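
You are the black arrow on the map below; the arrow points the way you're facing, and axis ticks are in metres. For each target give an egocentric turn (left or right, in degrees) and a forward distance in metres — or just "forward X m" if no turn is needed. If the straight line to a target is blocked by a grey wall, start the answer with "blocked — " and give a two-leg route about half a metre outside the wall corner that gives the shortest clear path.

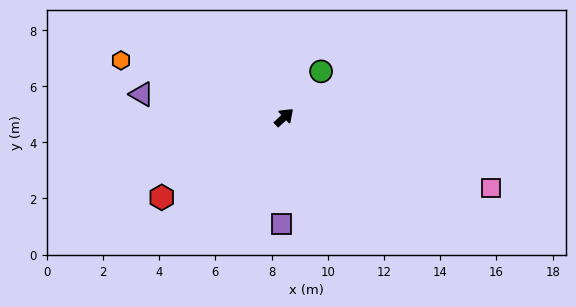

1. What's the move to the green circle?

turn left 8°, forward 2.1 m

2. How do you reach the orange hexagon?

turn left 118°, forward 6.1 m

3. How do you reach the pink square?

turn right 62°, forward 7.8 m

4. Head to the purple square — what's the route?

turn right 134°, forward 3.8 m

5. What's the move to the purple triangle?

turn left 128°, forward 5.1 m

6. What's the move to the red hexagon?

turn left 170°, forward 5.2 m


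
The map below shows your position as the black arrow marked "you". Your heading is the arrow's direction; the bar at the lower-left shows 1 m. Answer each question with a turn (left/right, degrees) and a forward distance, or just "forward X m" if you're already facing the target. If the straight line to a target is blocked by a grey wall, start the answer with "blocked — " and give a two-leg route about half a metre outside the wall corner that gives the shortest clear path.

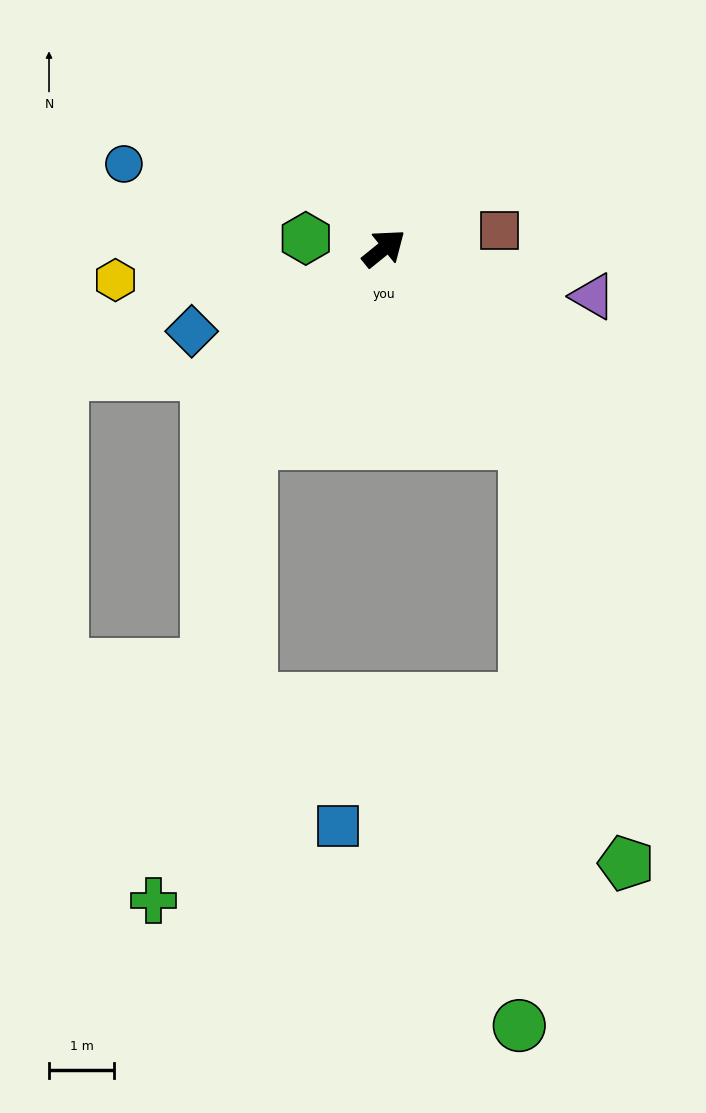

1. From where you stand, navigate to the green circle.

blocked — turn right 93°, forward 3.7 m, then turn right 37°, forward 9.0 m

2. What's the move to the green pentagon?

blocked — turn right 93°, forward 3.7 m, then turn right 23°, forward 6.6 m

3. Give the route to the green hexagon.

turn left 134°, forward 1.2 m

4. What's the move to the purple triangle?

turn right 52°, forward 3.3 m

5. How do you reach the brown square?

turn right 30°, forward 1.8 m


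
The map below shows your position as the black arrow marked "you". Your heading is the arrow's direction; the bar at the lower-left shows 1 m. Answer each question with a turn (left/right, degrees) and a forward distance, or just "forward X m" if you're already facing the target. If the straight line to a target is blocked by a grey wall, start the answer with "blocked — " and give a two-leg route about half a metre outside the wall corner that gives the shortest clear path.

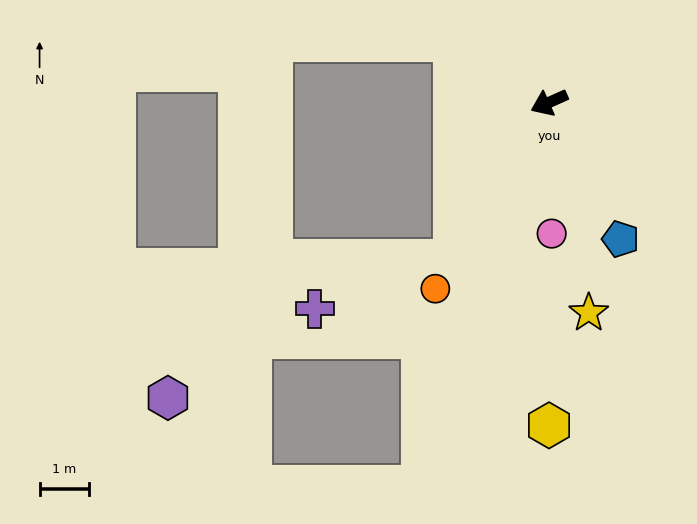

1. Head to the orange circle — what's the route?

turn left 35°, forward 4.5 m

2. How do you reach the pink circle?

turn left 67°, forward 2.7 m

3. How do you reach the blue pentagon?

turn left 94°, forward 3.1 m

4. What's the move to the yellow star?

turn left 77°, forward 4.4 m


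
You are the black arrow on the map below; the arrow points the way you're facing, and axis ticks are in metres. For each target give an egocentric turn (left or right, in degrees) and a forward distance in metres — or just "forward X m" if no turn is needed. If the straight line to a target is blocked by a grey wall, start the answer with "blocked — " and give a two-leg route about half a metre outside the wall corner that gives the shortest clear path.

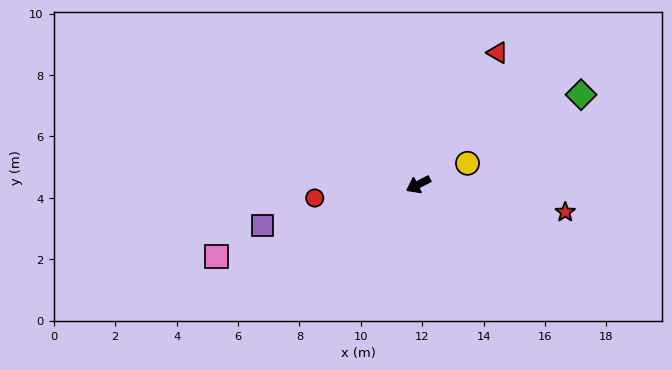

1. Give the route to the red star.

turn left 142°, forward 4.9 m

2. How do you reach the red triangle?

turn right 148°, forward 5.0 m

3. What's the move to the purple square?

turn right 12°, forward 5.2 m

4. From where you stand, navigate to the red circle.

turn right 20°, forward 3.4 m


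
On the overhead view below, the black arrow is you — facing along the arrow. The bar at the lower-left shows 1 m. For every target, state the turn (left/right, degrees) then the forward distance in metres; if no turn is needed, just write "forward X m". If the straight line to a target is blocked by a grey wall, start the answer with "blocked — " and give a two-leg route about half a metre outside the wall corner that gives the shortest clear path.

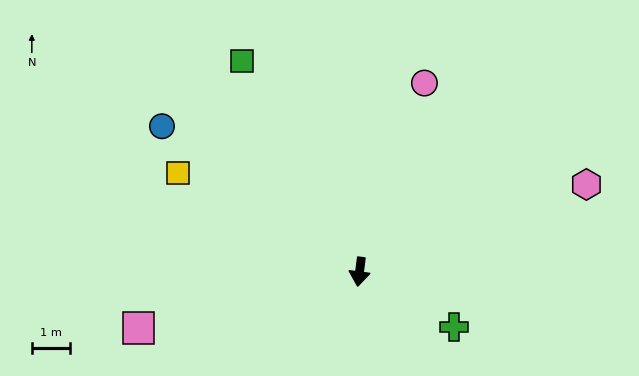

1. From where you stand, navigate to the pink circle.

turn left 168°, forward 5.3 m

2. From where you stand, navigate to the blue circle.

turn right 119°, forward 6.5 m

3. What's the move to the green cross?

turn left 67°, forward 2.9 m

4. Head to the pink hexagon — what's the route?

turn left 118°, forward 6.4 m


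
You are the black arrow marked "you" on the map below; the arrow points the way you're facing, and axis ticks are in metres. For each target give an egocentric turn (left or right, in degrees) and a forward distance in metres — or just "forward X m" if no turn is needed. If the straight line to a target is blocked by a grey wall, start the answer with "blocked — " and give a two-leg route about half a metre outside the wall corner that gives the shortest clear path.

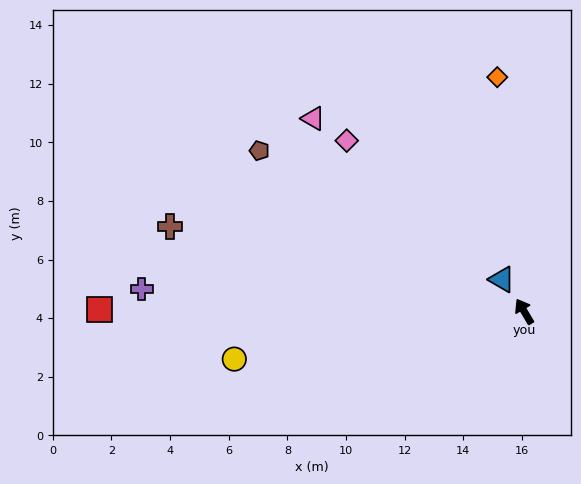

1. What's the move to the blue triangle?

turn left 4°, forward 1.3 m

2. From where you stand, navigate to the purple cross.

turn left 56°, forward 13.1 m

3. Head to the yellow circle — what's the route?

turn left 69°, forward 10.0 m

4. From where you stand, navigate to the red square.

turn left 59°, forward 14.5 m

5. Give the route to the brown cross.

turn left 46°, forward 12.4 m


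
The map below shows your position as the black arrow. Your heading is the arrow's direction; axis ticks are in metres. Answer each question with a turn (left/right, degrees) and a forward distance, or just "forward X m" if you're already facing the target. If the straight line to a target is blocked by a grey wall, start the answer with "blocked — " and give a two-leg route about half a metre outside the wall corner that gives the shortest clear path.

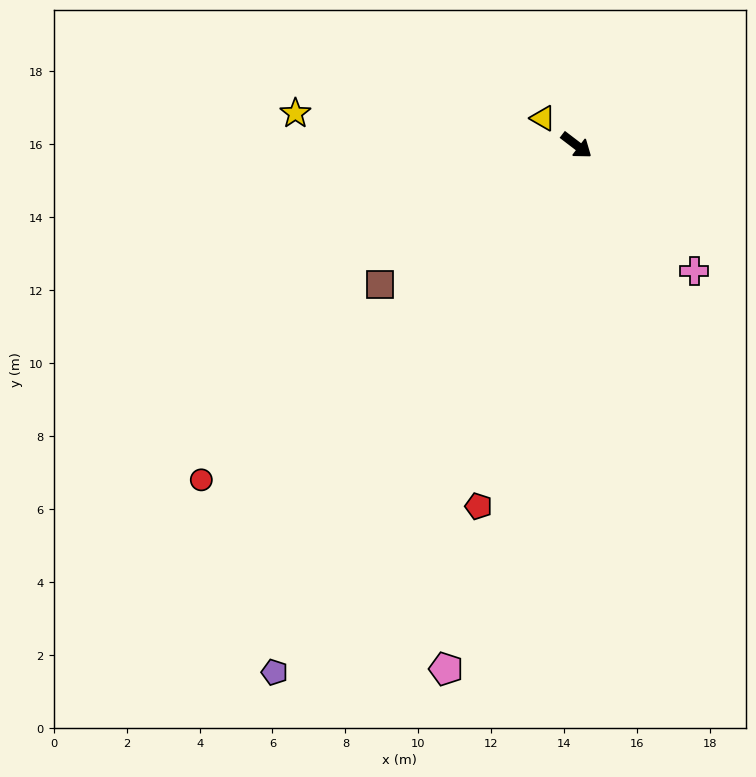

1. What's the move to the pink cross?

turn right 10°, forward 4.7 m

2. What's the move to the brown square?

turn right 107°, forward 6.6 m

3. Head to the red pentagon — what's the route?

turn right 68°, forward 10.3 m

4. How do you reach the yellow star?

turn right 149°, forward 7.8 m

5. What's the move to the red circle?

turn right 101°, forward 13.8 m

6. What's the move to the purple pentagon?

turn right 82°, forward 16.7 m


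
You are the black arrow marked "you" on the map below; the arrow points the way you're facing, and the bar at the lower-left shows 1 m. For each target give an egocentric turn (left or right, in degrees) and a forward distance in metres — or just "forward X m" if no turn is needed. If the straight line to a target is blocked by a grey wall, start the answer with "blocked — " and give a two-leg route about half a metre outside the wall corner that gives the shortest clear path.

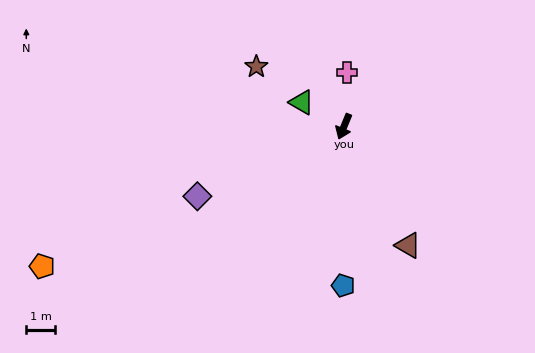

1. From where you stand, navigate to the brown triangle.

turn left 51°, forward 4.7 m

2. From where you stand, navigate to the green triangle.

turn right 97°, forward 1.7 m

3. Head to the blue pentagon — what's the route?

turn left 22°, forward 5.6 m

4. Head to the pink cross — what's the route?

turn right 161°, forward 1.9 m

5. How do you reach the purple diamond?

turn right 42°, forward 5.7 m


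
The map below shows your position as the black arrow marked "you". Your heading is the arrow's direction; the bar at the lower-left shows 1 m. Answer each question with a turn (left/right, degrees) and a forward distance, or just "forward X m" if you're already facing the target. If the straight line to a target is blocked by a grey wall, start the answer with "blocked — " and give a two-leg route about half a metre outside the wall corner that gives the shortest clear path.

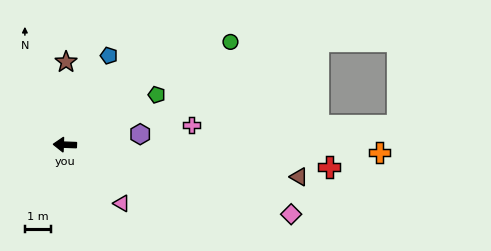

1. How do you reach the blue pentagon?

turn right 114°, forward 3.7 m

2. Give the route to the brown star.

turn right 89°, forward 3.1 m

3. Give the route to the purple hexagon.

turn right 170°, forward 2.9 m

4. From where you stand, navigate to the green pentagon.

turn right 149°, forward 3.9 m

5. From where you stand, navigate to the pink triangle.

turn left 136°, forward 3.1 m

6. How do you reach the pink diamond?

turn left 165°, forward 8.9 m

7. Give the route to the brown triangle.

turn left 174°, forward 8.9 m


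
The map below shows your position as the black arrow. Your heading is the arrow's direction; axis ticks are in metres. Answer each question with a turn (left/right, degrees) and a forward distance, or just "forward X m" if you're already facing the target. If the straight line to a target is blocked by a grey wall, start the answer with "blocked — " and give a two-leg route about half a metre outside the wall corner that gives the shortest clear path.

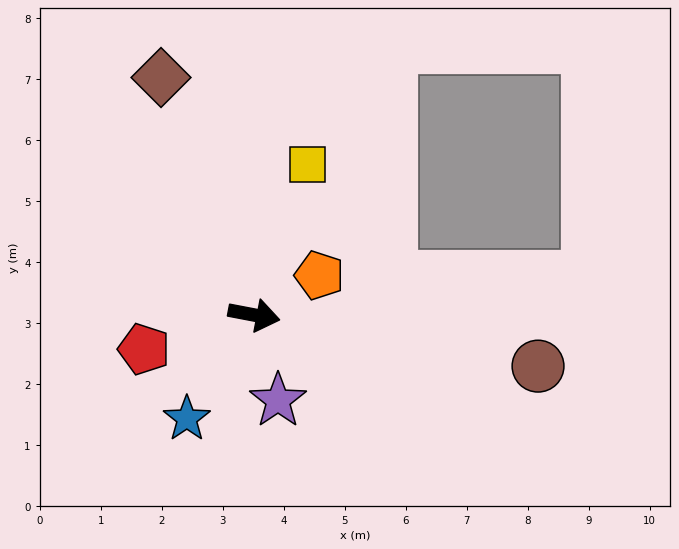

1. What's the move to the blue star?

turn right 112°, forward 2.0 m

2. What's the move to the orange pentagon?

turn left 42°, forward 1.3 m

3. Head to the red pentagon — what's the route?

turn right 152°, forward 1.9 m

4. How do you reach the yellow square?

turn left 81°, forward 2.6 m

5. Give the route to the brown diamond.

turn left 122°, forward 4.2 m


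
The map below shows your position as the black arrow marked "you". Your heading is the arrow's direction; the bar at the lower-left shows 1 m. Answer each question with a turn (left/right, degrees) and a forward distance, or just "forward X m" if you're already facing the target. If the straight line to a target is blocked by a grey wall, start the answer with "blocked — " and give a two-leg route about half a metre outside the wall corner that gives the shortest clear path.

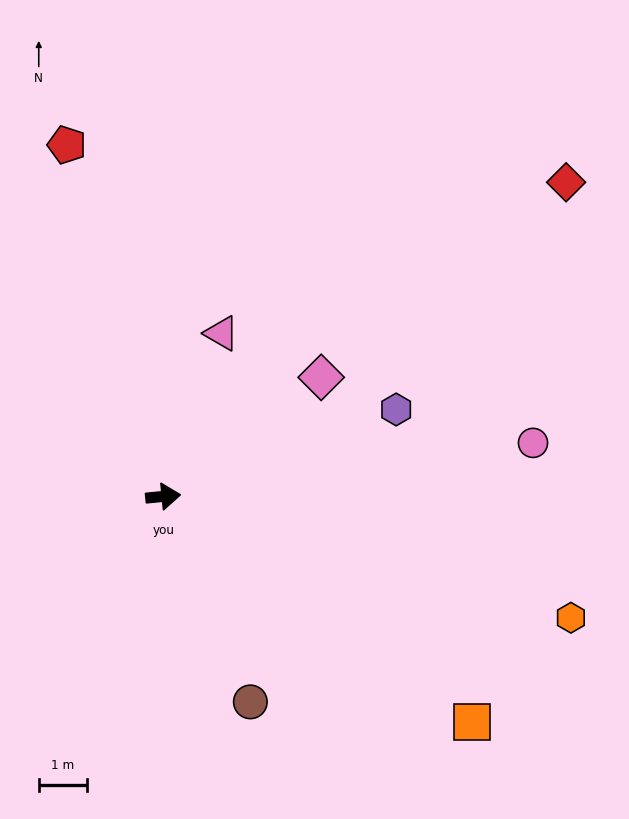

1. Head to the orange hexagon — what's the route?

turn right 22°, forward 8.8 m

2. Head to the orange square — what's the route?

turn right 42°, forward 7.9 m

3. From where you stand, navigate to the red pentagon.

turn left 100°, forward 7.5 m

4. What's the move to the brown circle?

turn right 73°, forward 4.6 m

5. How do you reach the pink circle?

turn left 3°, forward 7.7 m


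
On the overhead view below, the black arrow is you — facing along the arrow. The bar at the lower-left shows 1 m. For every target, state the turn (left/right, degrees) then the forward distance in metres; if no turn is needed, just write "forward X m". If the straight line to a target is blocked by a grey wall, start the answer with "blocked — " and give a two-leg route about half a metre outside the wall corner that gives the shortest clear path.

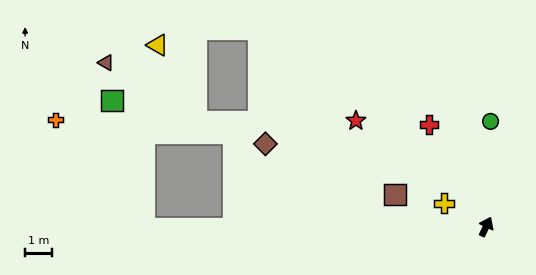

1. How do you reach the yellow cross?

turn left 87°, forward 1.8 m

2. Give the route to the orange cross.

blocked — turn left 116°, forward 12.7 m, then turn right 52°, forward 5.2 m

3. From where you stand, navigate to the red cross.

turn left 55°, forward 4.3 m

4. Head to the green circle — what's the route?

turn left 23°, forward 3.9 m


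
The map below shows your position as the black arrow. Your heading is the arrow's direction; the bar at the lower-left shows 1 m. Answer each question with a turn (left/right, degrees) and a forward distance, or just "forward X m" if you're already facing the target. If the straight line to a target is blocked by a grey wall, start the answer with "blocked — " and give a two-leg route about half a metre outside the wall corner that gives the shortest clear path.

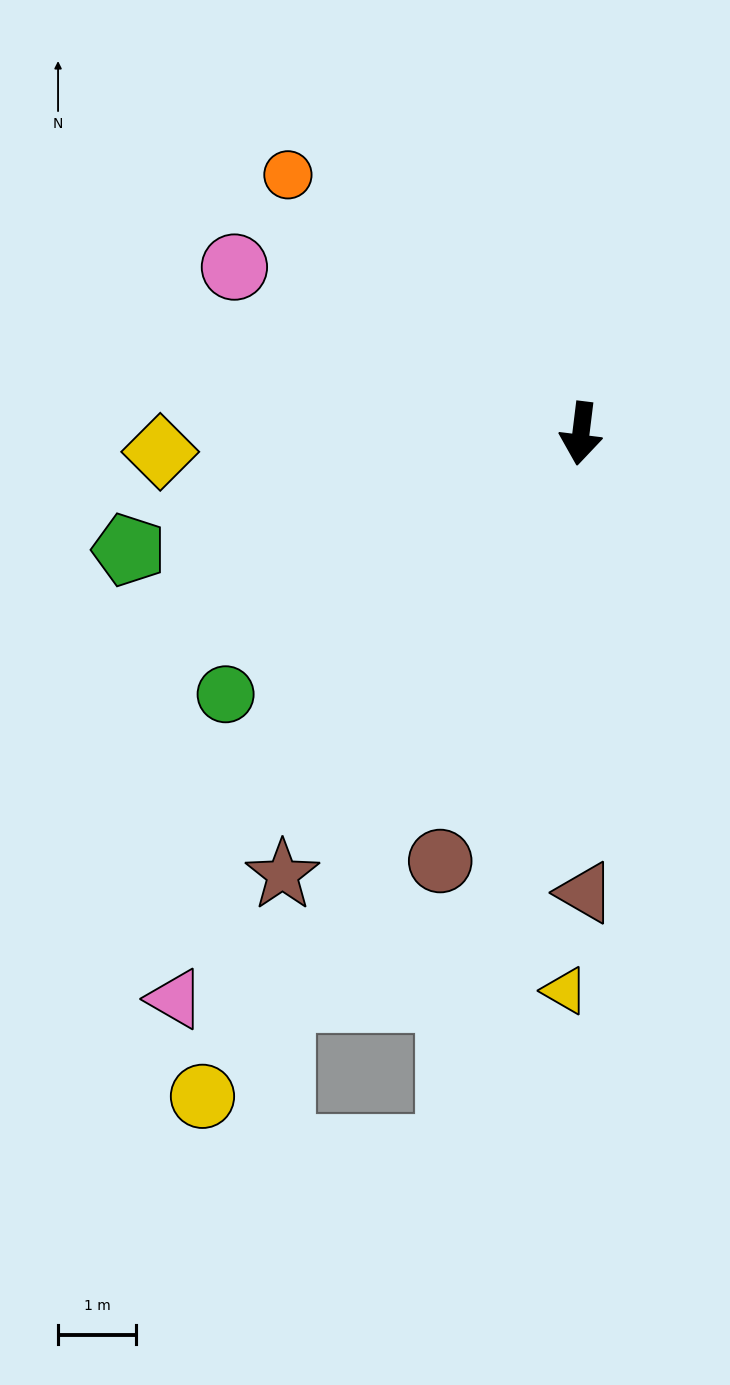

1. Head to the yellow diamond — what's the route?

turn right 80°, forward 5.4 m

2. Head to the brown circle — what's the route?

turn right 11°, forward 5.8 m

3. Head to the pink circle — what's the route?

turn right 109°, forward 4.9 m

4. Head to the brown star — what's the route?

turn right 27°, forward 6.8 m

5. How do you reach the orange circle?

turn right 124°, forward 5.0 m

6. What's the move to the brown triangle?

turn left 8°, forward 5.9 m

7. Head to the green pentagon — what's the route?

turn right 69°, forward 6.0 m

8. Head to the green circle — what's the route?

turn right 47°, forward 5.6 m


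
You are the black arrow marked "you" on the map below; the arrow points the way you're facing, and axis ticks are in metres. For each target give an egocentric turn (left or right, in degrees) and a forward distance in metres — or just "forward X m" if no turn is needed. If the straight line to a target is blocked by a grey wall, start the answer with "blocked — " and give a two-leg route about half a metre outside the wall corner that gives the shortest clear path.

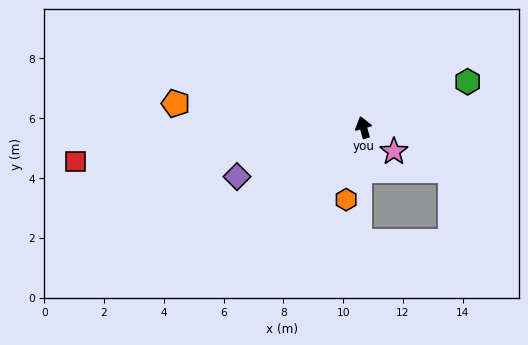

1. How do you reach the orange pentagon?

turn left 67°, forward 6.3 m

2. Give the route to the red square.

turn left 81°, forward 9.7 m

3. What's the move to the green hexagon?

turn right 82°, forward 3.8 m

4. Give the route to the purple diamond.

turn left 96°, forward 4.5 m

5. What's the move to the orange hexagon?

turn left 151°, forward 2.5 m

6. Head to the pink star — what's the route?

turn right 144°, forward 1.3 m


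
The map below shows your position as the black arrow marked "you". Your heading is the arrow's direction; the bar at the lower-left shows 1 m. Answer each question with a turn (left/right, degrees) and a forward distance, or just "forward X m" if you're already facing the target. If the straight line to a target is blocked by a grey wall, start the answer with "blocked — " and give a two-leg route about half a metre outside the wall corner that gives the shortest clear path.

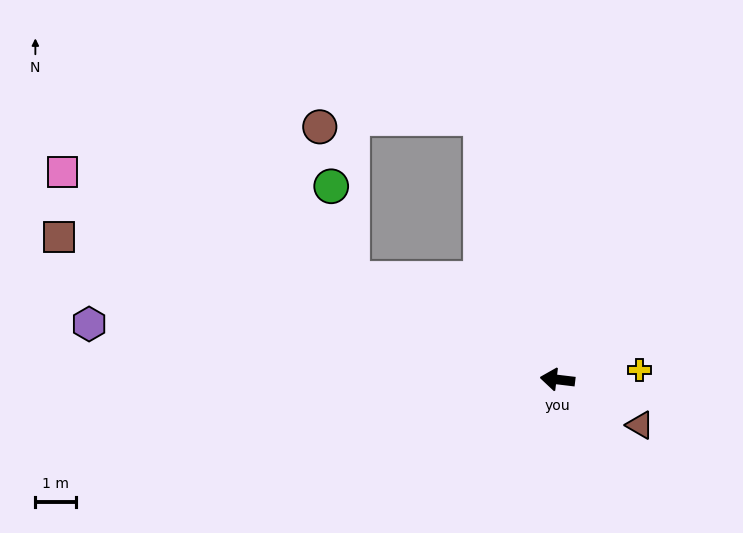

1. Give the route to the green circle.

blocked — turn right 20°, forward 5.7 m, then turn right 50°, forward 2.3 m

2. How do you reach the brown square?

turn right 9°, forward 12.9 m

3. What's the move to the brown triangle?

turn left 158°, forward 2.3 m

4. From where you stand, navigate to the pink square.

turn right 16°, forward 13.3 m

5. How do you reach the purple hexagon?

forward 11.7 m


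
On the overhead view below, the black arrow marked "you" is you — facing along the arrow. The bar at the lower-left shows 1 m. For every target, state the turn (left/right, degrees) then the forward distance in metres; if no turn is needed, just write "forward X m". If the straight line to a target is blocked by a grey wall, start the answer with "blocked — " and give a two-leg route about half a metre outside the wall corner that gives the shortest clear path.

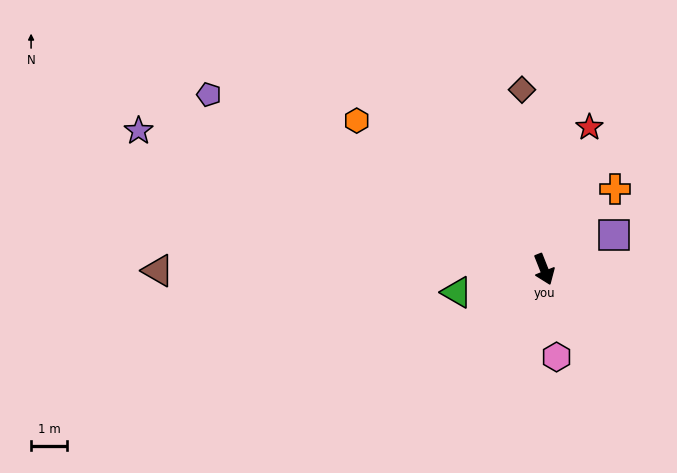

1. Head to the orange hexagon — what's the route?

turn right 150°, forward 6.6 m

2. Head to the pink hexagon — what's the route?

turn right 14°, forward 2.5 m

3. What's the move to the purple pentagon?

turn right 139°, forward 10.5 m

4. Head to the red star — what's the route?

turn left 141°, forward 4.1 m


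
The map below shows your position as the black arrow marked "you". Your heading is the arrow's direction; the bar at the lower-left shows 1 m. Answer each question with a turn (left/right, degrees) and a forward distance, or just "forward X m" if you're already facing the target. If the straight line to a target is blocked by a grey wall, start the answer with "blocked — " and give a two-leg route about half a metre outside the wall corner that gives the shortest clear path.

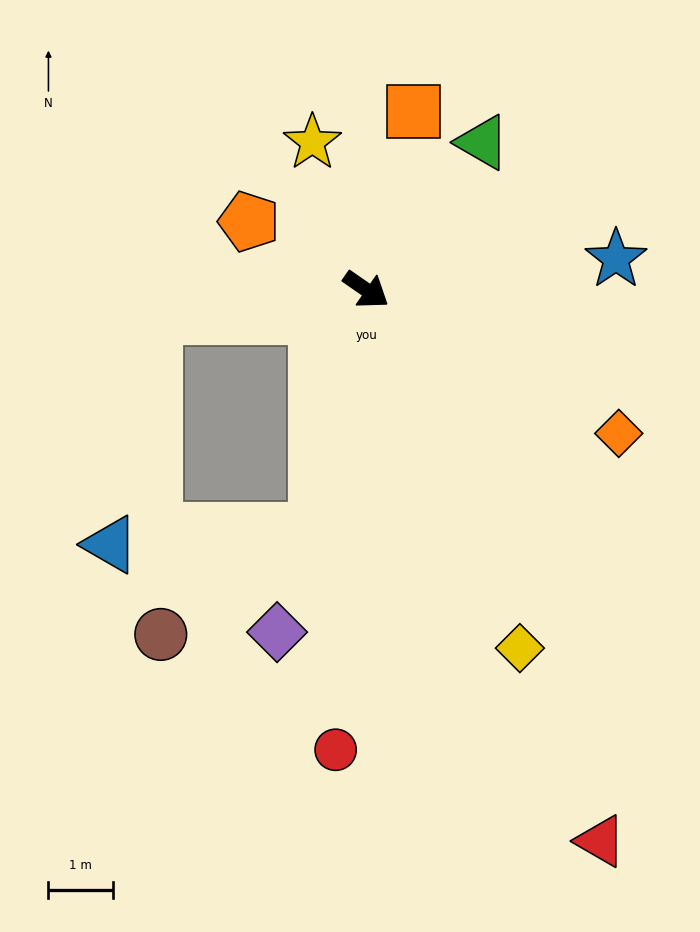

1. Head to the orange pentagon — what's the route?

turn right 175°, forward 2.1 m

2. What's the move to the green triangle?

turn left 86°, forward 2.9 m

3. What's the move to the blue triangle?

blocked — turn right 138°, forward 3.3 m, then turn left 72°, forward 3.6 m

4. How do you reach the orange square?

turn left 110°, forward 2.8 m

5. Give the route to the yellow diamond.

turn right 32°, forward 6.0 m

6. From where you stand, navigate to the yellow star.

turn left 145°, forward 2.4 m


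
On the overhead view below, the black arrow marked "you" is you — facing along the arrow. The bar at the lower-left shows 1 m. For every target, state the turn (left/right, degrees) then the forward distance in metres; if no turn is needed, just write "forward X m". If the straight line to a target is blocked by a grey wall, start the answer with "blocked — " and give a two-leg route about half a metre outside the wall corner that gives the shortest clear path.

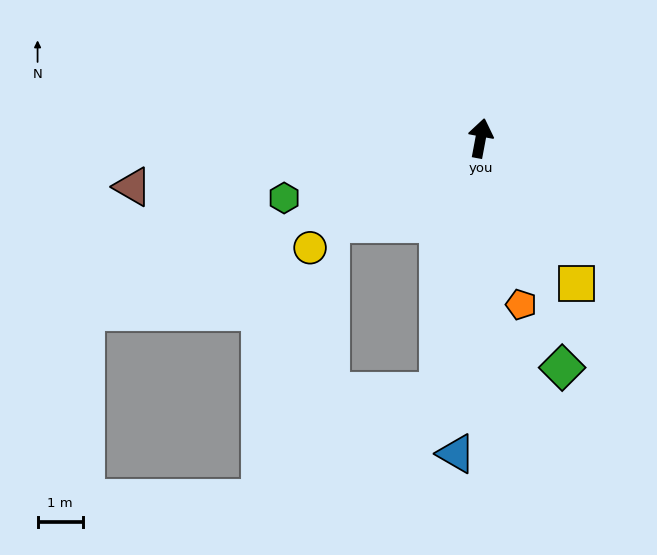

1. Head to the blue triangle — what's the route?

turn right 174°, forward 7.0 m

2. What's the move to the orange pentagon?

turn right 156°, forward 3.8 m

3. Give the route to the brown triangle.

turn left 109°, forward 7.8 m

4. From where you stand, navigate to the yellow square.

turn right 136°, forward 3.9 m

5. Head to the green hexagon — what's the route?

turn left 118°, forward 4.6 m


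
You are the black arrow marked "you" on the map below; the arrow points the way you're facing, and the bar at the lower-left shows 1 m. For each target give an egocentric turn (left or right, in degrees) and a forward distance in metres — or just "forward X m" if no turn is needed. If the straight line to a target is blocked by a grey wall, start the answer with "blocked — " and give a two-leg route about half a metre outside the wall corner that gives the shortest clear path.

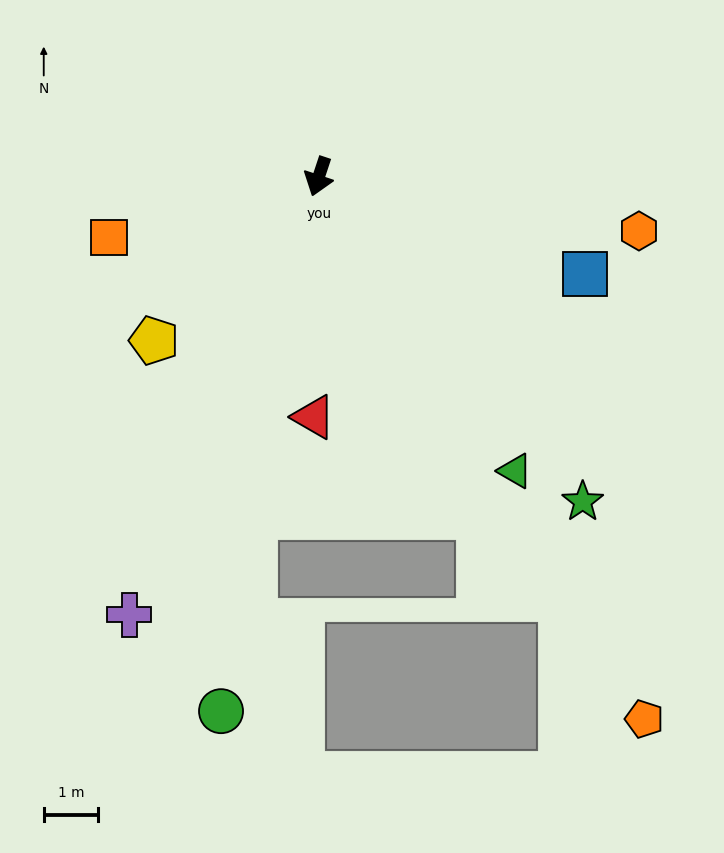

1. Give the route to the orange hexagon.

turn left 99°, forward 5.9 m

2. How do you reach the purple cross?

turn right 5°, forward 8.7 m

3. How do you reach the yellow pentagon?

turn right 27°, forward 4.3 m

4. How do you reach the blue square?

turn left 88°, forward 5.2 m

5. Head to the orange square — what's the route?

turn right 55°, forward 4.0 m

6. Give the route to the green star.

turn left 57°, forward 7.7 m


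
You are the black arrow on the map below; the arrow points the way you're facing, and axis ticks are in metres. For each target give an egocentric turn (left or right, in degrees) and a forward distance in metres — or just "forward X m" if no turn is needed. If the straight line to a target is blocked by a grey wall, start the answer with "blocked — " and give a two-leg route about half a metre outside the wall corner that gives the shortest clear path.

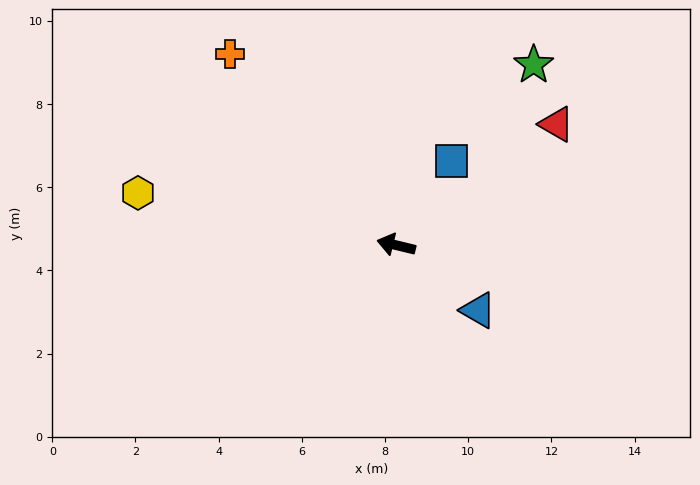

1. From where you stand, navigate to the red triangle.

turn right 129°, forward 4.8 m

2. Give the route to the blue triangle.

turn left 155°, forward 2.5 m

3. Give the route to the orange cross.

turn right 35°, forward 6.1 m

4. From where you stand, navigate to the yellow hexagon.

turn left 2°, forward 6.3 m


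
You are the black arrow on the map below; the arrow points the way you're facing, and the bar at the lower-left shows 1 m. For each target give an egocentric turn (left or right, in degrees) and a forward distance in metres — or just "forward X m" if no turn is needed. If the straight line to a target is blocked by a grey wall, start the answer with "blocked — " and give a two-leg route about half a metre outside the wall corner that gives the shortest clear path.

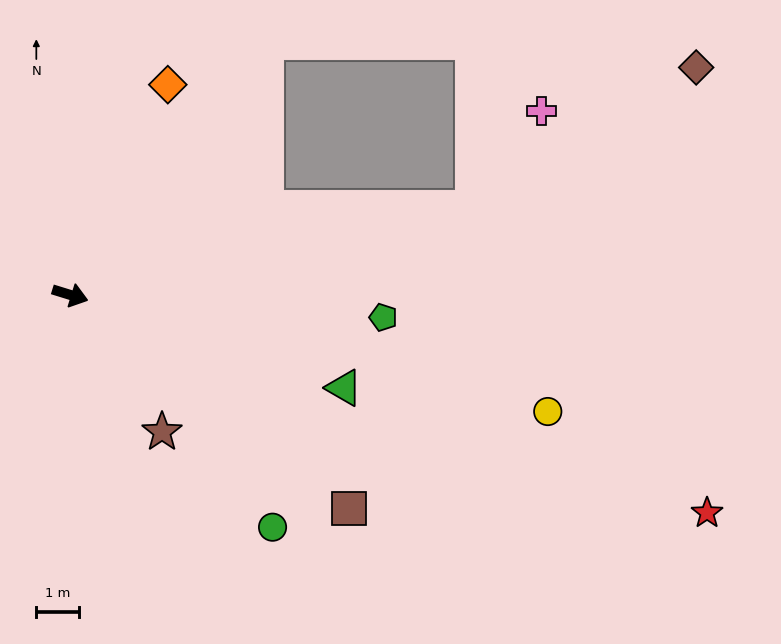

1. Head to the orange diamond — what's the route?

turn left 82°, forward 5.4 m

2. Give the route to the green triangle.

forward 6.7 m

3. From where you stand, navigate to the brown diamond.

blocked — turn left 29°, forward 9.6 m, then turn left 20°, forward 6.1 m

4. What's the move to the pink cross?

blocked — turn left 29°, forward 9.6 m, then turn left 43°, forward 2.8 m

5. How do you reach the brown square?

turn right 20°, forward 8.2 m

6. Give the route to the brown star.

turn right 39°, forward 3.8 m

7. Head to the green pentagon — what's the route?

turn left 13°, forward 7.3 m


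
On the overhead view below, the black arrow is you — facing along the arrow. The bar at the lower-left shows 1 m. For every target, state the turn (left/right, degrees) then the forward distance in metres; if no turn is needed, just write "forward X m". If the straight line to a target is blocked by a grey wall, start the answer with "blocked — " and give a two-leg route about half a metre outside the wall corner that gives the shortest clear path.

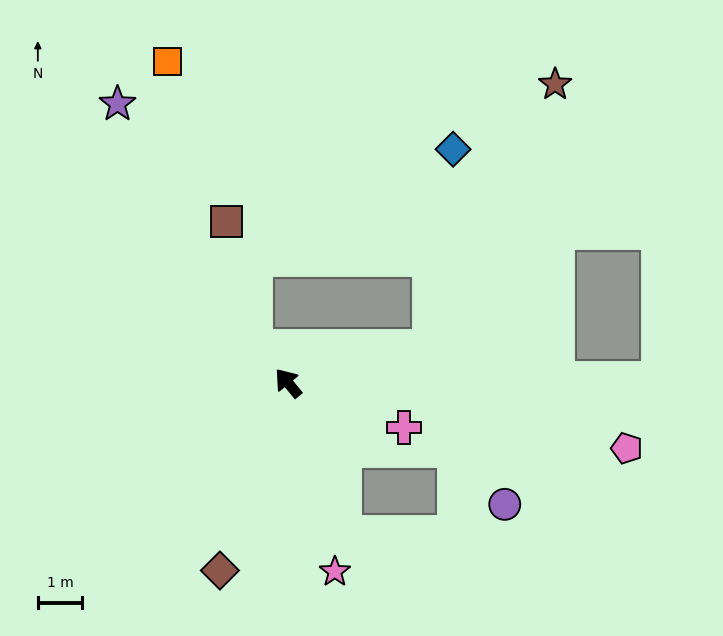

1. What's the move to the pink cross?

turn right 150°, forward 2.8 m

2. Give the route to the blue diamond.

blocked — turn right 116°, forward 3.3 m, then turn left 70°, forward 4.5 m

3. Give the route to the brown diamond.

turn left 121°, forward 4.5 m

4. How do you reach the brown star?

blocked — turn right 116°, forward 3.3 m, then turn left 51°, forward 6.5 m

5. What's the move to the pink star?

turn left 154°, forward 4.4 m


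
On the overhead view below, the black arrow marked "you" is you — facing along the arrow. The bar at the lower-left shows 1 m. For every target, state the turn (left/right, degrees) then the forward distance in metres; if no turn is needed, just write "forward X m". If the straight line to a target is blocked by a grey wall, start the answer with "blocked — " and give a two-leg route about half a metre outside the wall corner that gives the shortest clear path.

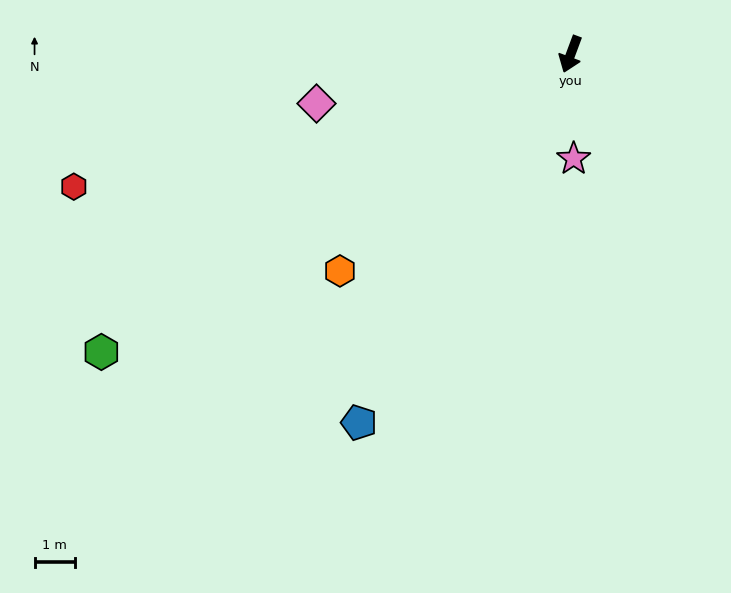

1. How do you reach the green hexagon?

turn right 37°, forward 13.8 m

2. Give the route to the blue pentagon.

turn right 9°, forward 10.5 m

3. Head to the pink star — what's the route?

turn left 22°, forward 2.6 m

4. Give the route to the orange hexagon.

turn right 26°, forward 7.8 m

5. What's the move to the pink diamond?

turn right 59°, forward 6.4 m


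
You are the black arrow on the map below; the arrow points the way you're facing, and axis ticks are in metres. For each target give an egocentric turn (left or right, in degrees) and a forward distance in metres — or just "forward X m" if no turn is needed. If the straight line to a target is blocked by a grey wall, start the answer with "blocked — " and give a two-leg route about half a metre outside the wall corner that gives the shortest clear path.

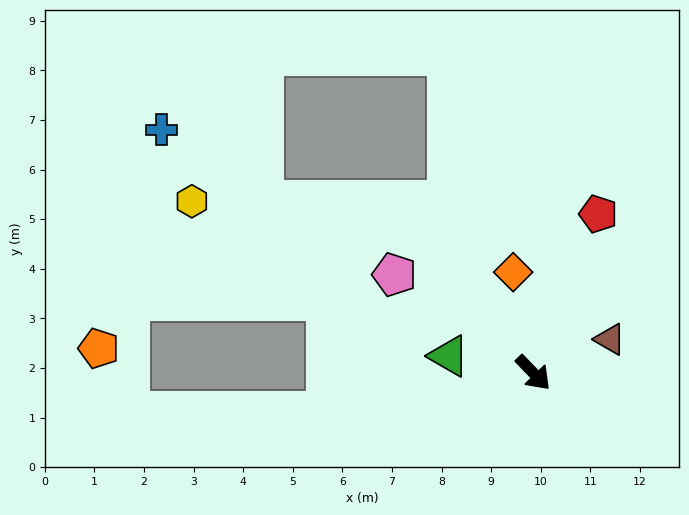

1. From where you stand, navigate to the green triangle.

turn right 145°, forward 1.7 m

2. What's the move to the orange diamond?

turn left 147°, forward 2.1 m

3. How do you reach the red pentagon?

turn left 114°, forward 3.5 m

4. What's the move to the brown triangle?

turn left 70°, forward 1.7 m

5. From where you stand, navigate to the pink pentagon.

turn right 169°, forward 3.4 m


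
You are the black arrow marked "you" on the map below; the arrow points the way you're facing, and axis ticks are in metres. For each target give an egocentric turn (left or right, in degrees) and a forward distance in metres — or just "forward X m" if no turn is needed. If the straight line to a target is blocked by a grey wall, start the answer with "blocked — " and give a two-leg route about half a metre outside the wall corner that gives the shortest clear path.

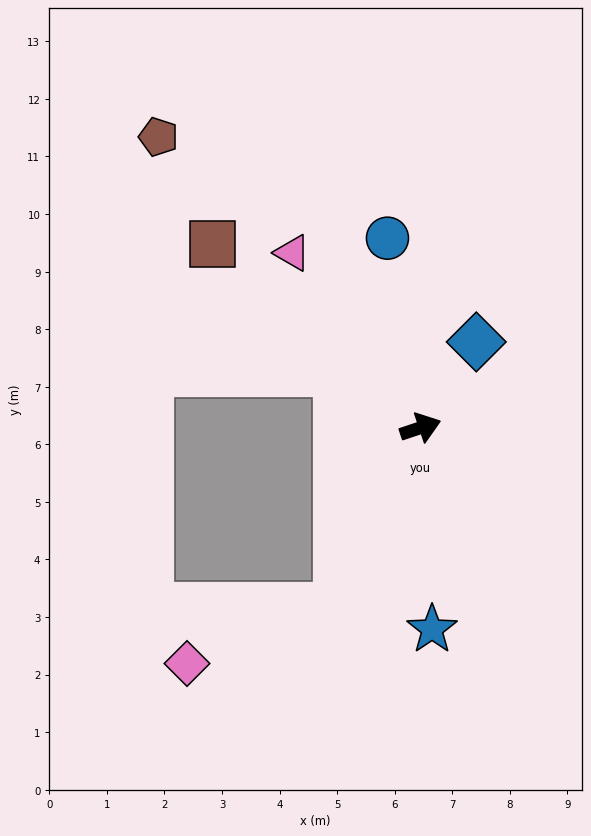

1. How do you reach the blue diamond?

turn left 38°, forward 1.8 m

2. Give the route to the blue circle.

turn left 81°, forward 3.3 m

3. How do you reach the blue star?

turn right 105°, forward 3.5 m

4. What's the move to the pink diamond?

blocked — turn right 133°, forward 3.4 m, then turn right 45°, forward 2.8 m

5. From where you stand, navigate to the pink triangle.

turn left 108°, forward 3.8 m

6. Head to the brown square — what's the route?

turn left 120°, forward 4.8 m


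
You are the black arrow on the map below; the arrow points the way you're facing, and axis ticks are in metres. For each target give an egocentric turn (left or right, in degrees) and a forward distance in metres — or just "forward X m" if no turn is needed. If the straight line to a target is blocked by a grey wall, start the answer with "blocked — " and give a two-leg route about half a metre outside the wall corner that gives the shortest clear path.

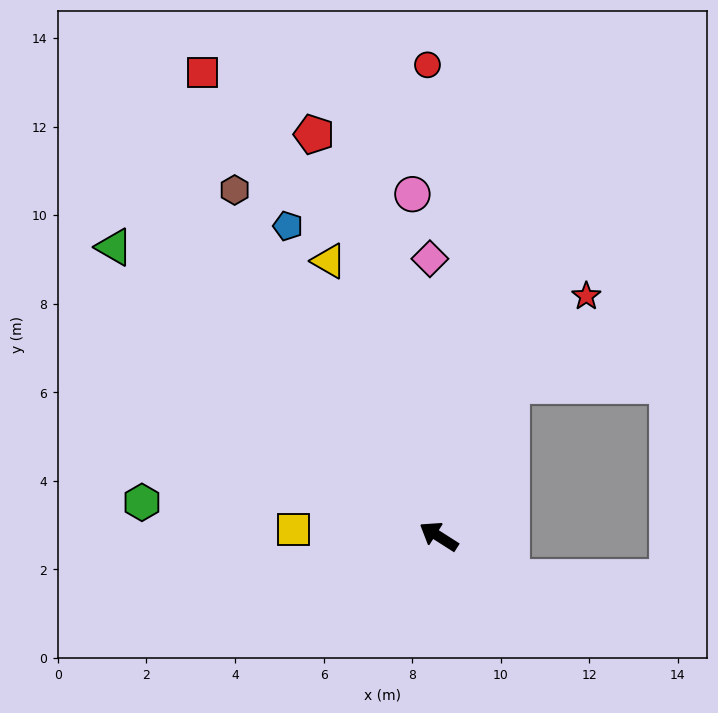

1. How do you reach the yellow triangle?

turn right 36°, forward 6.7 m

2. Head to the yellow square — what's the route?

turn left 30°, forward 3.3 m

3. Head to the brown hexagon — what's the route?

turn right 27°, forward 9.1 m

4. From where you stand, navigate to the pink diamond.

turn right 56°, forward 6.3 m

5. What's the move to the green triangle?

turn right 9°, forward 9.8 m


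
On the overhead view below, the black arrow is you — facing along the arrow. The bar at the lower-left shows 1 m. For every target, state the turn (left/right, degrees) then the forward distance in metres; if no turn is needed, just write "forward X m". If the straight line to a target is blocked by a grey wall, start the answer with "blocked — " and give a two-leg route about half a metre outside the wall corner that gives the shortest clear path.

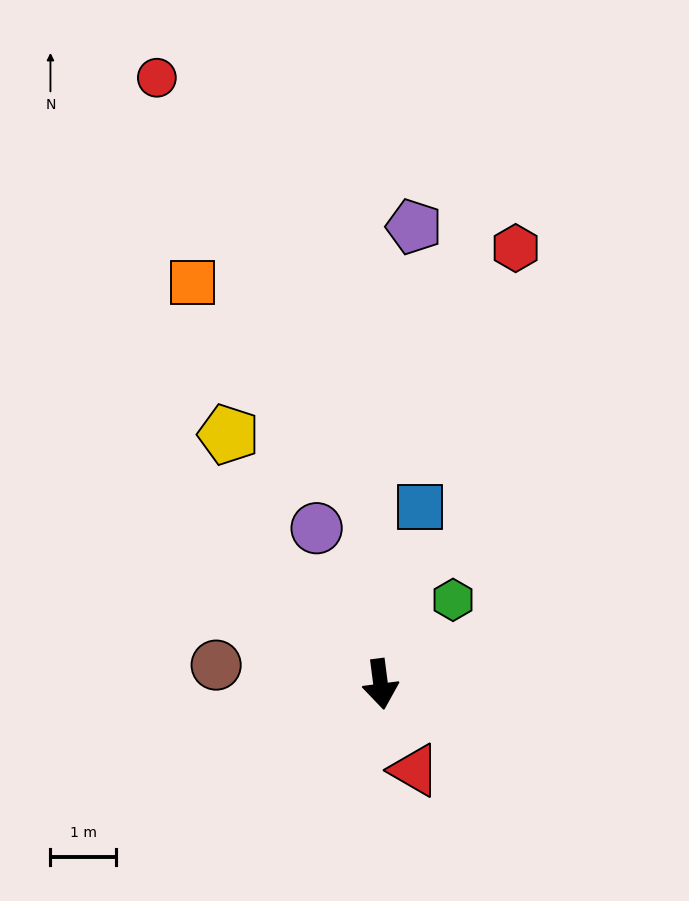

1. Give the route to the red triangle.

turn left 14°, forward 1.4 m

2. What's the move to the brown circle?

turn right 104°, forward 2.5 m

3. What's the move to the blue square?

turn left 160°, forward 2.8 m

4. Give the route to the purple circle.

turn right 165°, forward 2.6 m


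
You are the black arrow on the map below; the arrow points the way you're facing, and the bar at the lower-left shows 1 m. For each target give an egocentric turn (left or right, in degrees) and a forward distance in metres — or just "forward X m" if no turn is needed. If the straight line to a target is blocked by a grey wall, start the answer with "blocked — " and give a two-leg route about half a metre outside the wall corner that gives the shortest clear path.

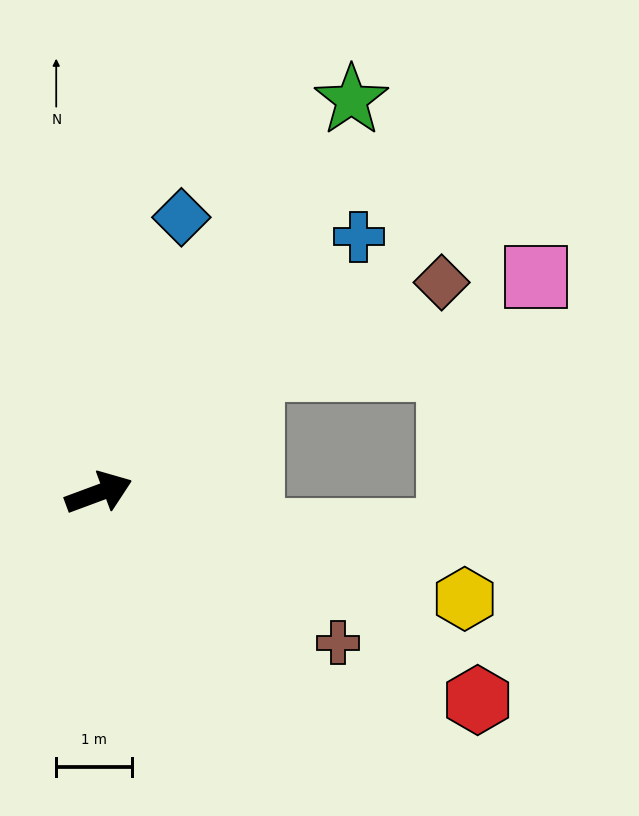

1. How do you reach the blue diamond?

turn left 53°, forward 3.8 m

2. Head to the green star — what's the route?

turn left 37°, forward 6.2 m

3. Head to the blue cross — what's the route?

turn left 24°, forward 4.8 m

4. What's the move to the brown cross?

turn right 52°, forward 3.7 m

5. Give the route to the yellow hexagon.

turn right 37°, forward 5.0 m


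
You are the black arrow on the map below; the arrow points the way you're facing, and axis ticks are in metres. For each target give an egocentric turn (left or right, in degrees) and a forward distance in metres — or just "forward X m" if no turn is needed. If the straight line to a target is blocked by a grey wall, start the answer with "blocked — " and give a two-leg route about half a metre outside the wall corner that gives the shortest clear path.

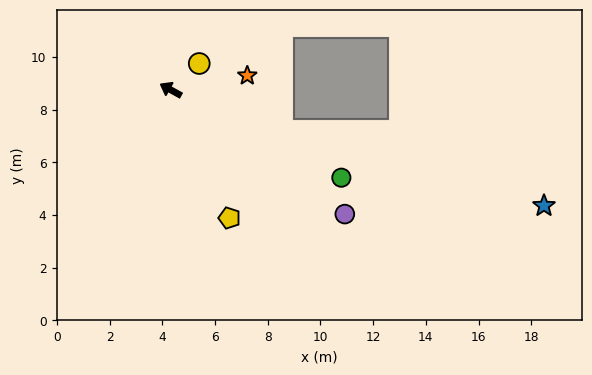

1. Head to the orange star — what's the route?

turn right 141°, forward 3.0 m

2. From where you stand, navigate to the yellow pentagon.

turn left 144°, forward 5.3 m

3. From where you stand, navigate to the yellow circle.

turn right 108°, forward 1.5 m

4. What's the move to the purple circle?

turn left 173°, forward 8.1 m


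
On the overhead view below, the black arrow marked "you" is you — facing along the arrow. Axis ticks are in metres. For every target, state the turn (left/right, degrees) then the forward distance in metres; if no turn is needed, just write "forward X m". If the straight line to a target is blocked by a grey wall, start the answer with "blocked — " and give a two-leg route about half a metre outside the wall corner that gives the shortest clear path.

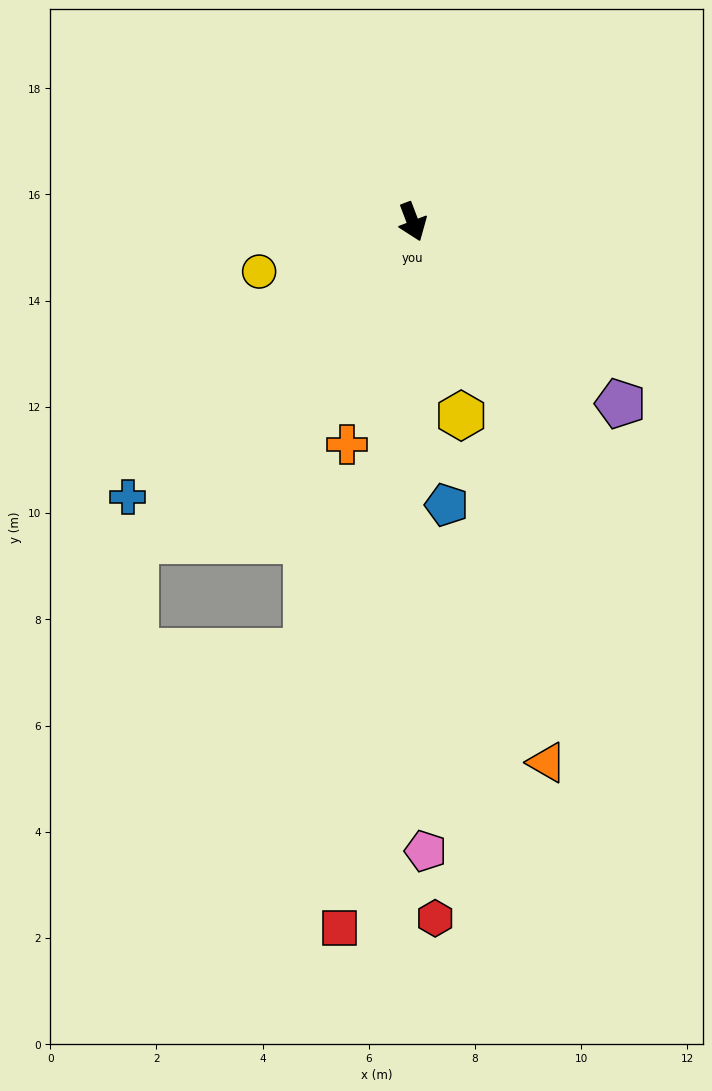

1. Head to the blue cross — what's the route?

turn right 67°, forward 7.5 m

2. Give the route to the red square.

turn right 27°, forward 13.4 m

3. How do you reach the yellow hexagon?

turn right 7°, forward 3.8 m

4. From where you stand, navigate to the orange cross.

turn right 37°, forward 4.4 m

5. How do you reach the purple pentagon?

turn left 28°, forward 5.2 m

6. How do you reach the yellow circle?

turn right 93°, forward 3.0 m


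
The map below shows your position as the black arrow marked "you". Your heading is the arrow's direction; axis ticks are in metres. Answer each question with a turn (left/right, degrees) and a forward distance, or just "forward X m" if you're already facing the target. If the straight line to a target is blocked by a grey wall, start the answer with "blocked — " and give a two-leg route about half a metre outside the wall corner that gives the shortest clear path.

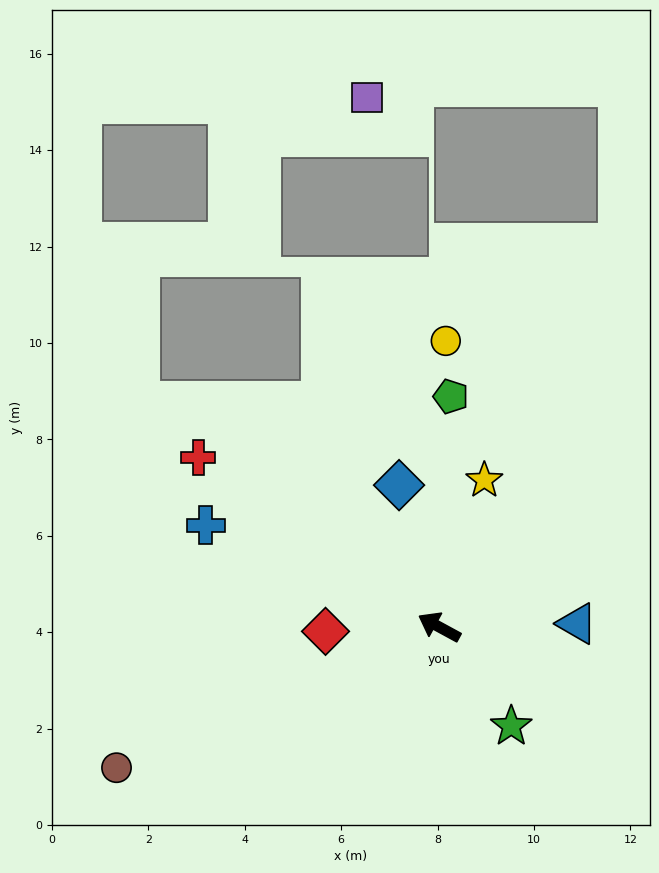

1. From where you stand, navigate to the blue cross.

turn left 5°, forward 5.3 m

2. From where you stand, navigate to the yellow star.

turn right 79°, forward 3.2 m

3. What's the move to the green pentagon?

turn right 64°, forward 4.8 m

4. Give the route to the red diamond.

turn left 31°, forward 2.4 m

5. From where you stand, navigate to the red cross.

turn right 7°, forward 6.1 m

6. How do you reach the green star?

turn left 155°, forward 2.5 m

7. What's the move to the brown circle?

turn left 52°, forward 7.3 m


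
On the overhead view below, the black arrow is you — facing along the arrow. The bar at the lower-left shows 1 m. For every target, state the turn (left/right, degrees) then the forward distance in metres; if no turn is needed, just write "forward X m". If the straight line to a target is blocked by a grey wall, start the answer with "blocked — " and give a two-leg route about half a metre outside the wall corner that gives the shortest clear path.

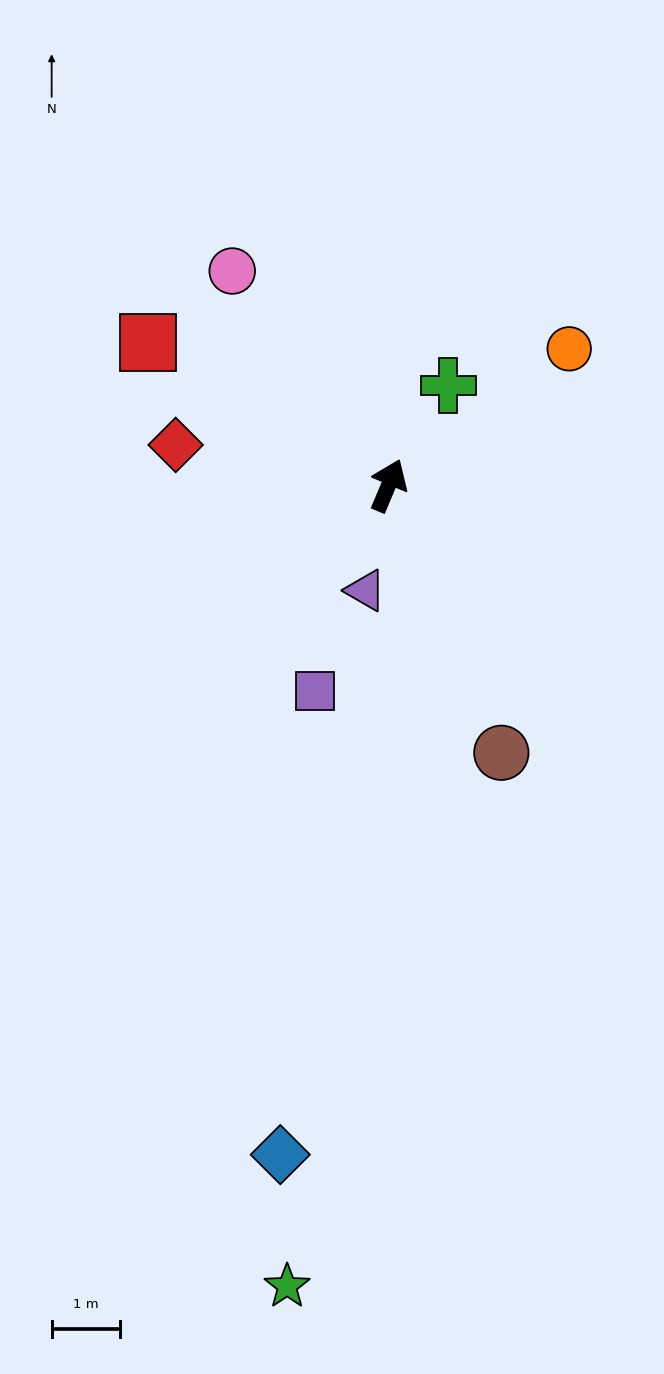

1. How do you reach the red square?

turn left 82°, forward 4.1 m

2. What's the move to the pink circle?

turn left 59°, forward 3.9 m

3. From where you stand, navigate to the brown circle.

turn right 134°, forward 4.2 m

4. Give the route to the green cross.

turn right 8°, forward 1.7 m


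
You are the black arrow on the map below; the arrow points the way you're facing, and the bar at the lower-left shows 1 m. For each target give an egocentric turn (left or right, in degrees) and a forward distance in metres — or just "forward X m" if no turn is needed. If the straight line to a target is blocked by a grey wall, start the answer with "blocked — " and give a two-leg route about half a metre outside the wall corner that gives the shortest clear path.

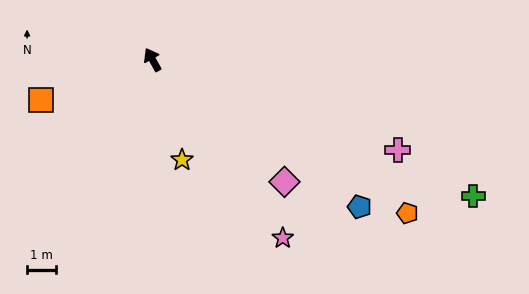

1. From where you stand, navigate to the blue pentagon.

turn right 155°, forward 8.6 m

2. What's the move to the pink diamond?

turn right 162°, forward 6.1 m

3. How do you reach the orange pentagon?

turn right 150°, forward 10.1 m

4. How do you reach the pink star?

turn right 173°, forward 7.5 m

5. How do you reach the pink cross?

turn right 139°, forward 8.9 m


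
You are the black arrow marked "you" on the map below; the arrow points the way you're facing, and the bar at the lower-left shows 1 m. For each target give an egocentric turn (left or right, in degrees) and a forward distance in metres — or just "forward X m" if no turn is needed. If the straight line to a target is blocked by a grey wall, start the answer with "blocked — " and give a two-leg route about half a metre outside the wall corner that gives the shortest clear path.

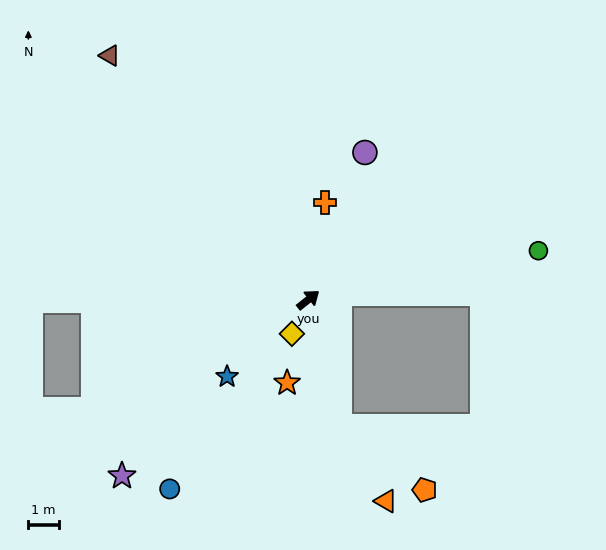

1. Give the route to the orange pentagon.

blocked — turn right 115°, forward 4.3 m, then turn left 40°, forward 3.5 m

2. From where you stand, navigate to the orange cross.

turn left 42°, forward 3.3 m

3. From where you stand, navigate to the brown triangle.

turn left 91°, forward 10.4 m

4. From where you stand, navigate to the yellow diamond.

turn right 154°, forward 1.3 m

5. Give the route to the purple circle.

turn left 30°, forward 5.2 m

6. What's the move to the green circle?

turn right 26°, forward 7.8 m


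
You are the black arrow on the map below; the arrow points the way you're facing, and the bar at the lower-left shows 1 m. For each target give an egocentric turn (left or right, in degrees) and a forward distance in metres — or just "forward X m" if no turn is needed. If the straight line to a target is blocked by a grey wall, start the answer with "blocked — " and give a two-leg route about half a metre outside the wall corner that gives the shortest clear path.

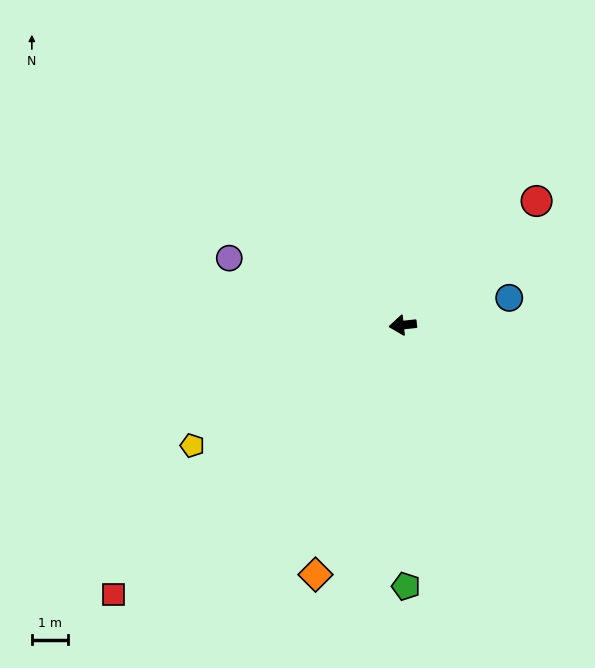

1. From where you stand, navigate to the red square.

turn left 37°, forward 10.8 m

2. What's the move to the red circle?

turn right 143°, forward 5.0 m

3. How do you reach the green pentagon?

turn left 84°, forward 7.2 m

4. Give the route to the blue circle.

turn right 172°, forward 3.0 m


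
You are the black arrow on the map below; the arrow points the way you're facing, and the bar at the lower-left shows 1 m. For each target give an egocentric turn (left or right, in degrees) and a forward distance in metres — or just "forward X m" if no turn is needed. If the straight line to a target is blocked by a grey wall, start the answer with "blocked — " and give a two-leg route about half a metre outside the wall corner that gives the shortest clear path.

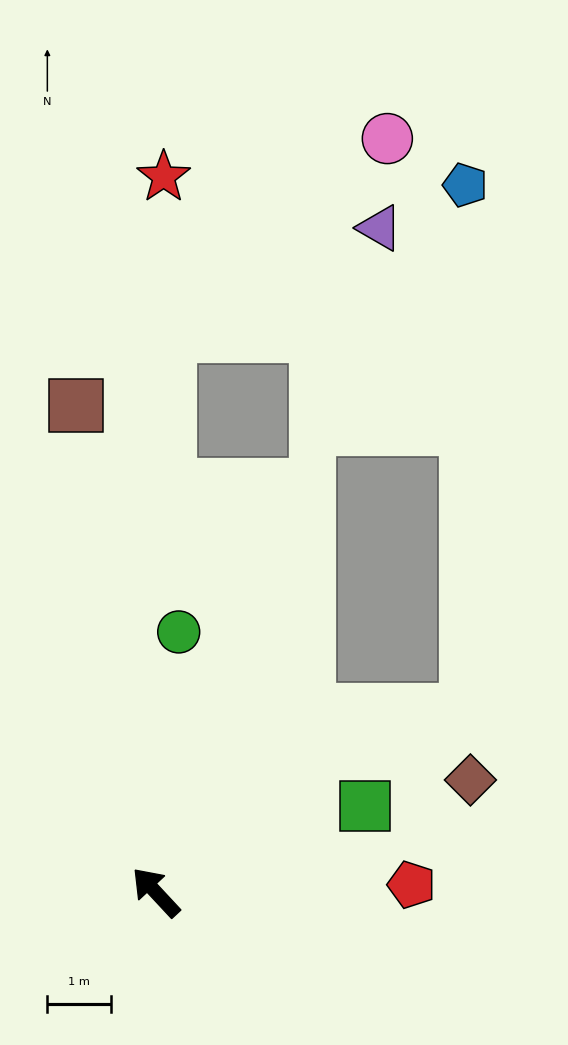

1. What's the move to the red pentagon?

turn right 131°, forward 4.0 m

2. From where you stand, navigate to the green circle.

turn right 48°, forward 4.1 m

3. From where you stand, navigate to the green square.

turn right 111°, forward 3.6 m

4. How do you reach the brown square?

turn right 34°, forward 7.7 m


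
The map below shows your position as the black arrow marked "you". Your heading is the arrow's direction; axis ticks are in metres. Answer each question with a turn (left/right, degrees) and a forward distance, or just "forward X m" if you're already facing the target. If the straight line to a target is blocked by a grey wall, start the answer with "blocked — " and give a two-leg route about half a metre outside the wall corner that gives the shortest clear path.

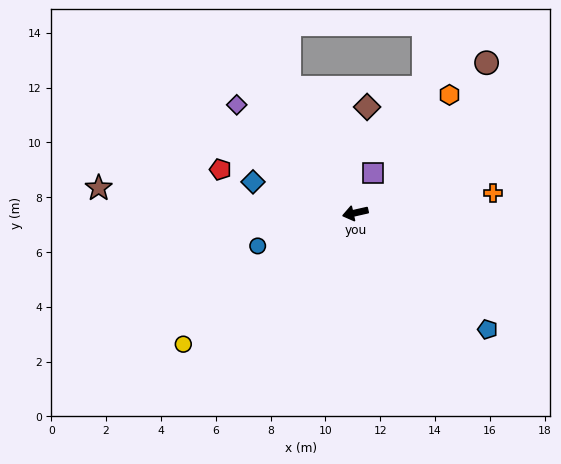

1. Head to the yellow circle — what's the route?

turn left 25°, forward 7.9 m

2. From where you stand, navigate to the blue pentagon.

turn left 126°, forward 6.4 m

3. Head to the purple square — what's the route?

turn right 126°, forward 1.6 m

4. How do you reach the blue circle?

turn left 6°, forward 3.8 m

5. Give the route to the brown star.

turn right 18°, forward 9.4 m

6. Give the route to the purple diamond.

turn right 55°, forward 5.9 m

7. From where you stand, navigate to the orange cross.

turn left 175°, forward 5.1 m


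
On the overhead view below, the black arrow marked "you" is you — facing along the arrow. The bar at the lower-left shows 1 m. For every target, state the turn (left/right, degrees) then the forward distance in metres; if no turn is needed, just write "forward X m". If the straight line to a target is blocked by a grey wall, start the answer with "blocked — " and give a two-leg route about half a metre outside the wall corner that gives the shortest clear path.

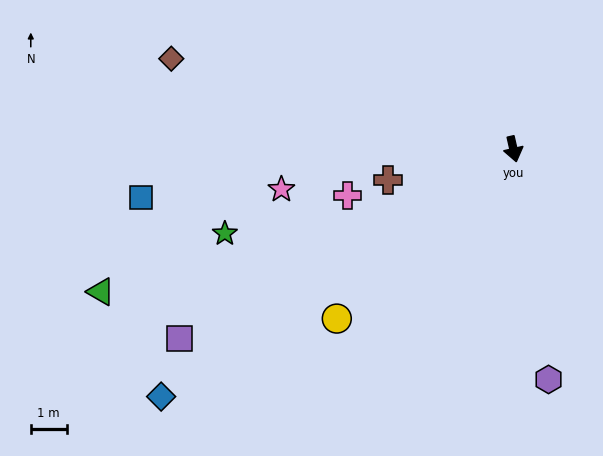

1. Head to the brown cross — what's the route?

turn right 89°, forward 3.6 m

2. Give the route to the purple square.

turn right 73°, forward 10.7 m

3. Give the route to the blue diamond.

turn right 68°, forward 12.1 m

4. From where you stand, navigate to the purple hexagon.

turn right 4°, forward 6.5 m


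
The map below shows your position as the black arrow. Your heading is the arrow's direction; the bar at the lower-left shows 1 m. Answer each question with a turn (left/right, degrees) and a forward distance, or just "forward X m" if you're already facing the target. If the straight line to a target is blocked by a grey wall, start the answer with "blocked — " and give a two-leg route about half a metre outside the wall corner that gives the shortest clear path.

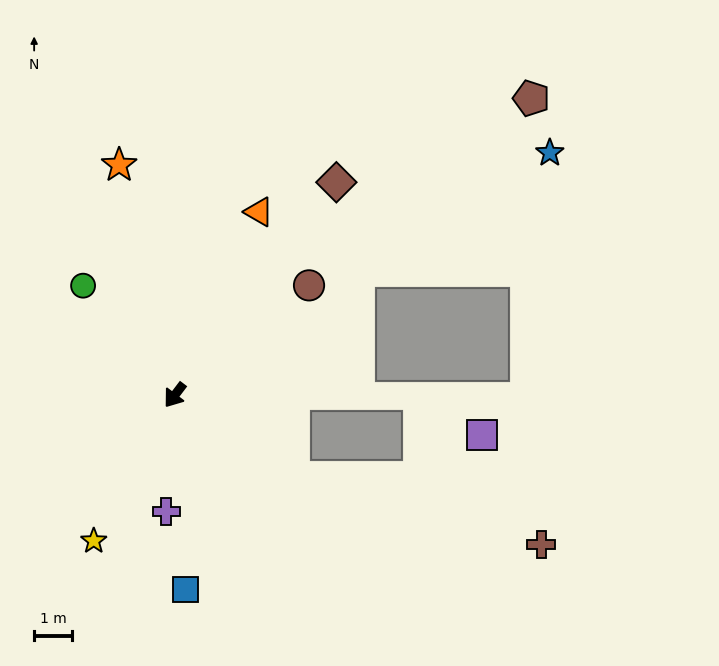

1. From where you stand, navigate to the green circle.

turn right 103°, forward 3.7 m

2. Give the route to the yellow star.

turn left 8°, forward 4.4 m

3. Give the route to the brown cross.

blocked — turn left 92°, forward 3.8 m, then turn left 20°, forward 6.7 m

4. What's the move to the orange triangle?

turn right 168°, forward 5.3 m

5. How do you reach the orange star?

turn right 129°, forward 6.2 m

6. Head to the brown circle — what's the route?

turn left 166°, forward 4.5 m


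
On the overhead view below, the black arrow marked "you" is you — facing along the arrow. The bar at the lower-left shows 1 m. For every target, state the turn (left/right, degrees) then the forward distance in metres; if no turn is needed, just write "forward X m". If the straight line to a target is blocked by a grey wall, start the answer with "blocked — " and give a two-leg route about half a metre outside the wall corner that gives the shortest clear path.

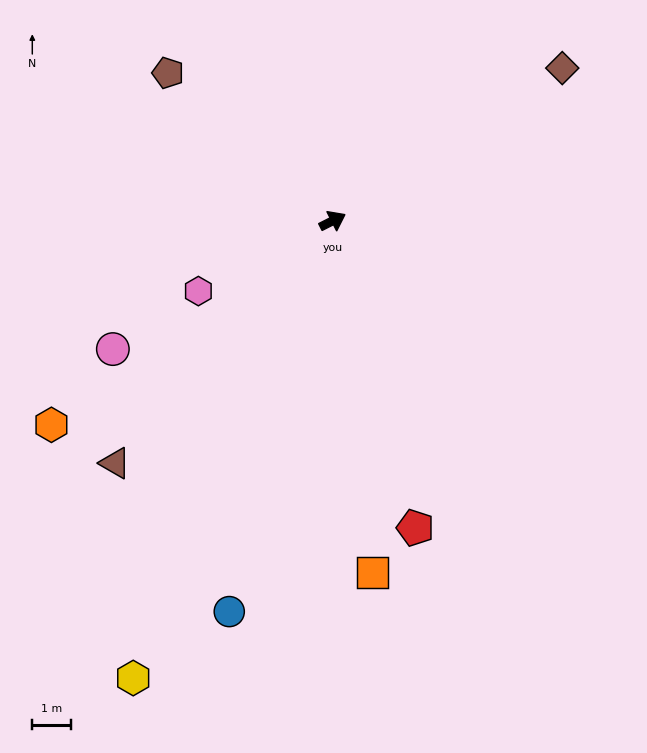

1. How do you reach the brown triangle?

turn right 159°, forward 8.3 m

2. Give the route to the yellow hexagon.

turn right 140°, forward 12.8 m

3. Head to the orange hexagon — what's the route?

turn right 171°, forward 8.9 m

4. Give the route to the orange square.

turn right 110°, forward 9.1 m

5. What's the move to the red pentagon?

turn right 102°, forward 8.1 m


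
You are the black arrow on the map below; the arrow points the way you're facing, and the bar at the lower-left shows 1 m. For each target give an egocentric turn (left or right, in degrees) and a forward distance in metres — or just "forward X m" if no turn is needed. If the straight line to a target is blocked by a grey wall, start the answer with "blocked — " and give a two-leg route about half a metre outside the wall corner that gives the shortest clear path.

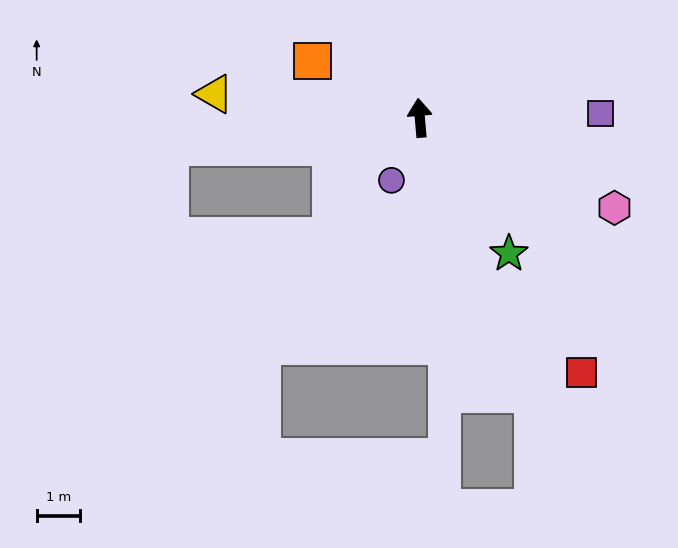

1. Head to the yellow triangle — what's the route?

turn left 78°, forward 4.7 m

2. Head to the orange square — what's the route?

turn left 57°, forward 2.8 m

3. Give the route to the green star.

turn right 152°, forward 3.7 m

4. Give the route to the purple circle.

turn left 151°, forward 1.6 m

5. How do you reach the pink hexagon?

turn right 120°, forward 4.9 m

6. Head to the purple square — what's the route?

turn right 94°, forward 4.1 m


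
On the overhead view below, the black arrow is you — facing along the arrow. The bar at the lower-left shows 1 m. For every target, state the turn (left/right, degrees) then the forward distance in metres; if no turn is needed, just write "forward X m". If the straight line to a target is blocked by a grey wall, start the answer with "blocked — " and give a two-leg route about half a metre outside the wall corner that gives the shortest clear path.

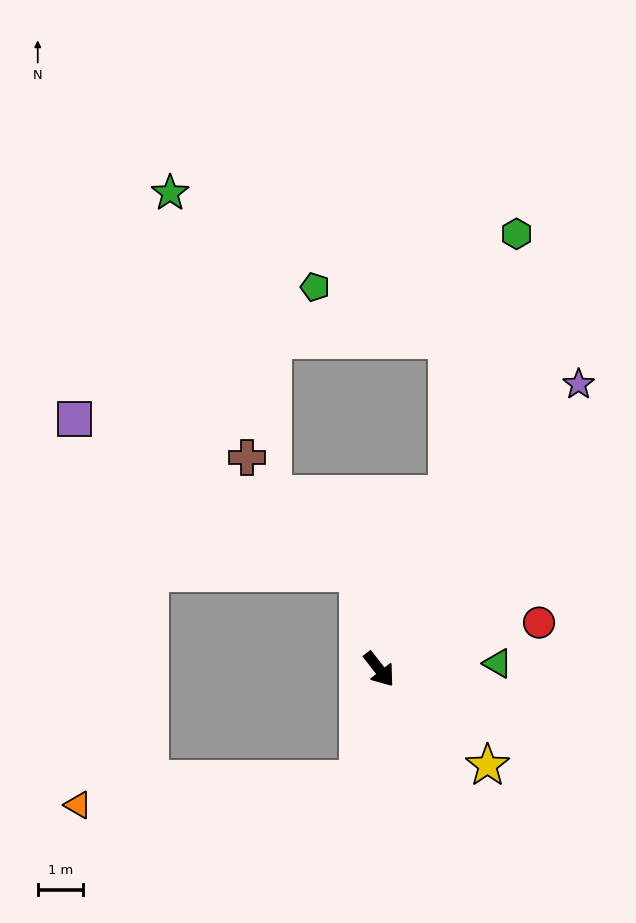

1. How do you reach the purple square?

blocked — turn left 154°, forward 2.2 m, then turn left 50°, forward 7.1 m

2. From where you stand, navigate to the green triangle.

turn left 55°, forward 2.6 m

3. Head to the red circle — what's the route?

turn left 68°, forward 3.6 m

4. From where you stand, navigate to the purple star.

turn left 107°, forward 7.6 m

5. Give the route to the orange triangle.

blocked — turn right 48°, forward 2.5 m, then turn right 75°, forward 6.2 m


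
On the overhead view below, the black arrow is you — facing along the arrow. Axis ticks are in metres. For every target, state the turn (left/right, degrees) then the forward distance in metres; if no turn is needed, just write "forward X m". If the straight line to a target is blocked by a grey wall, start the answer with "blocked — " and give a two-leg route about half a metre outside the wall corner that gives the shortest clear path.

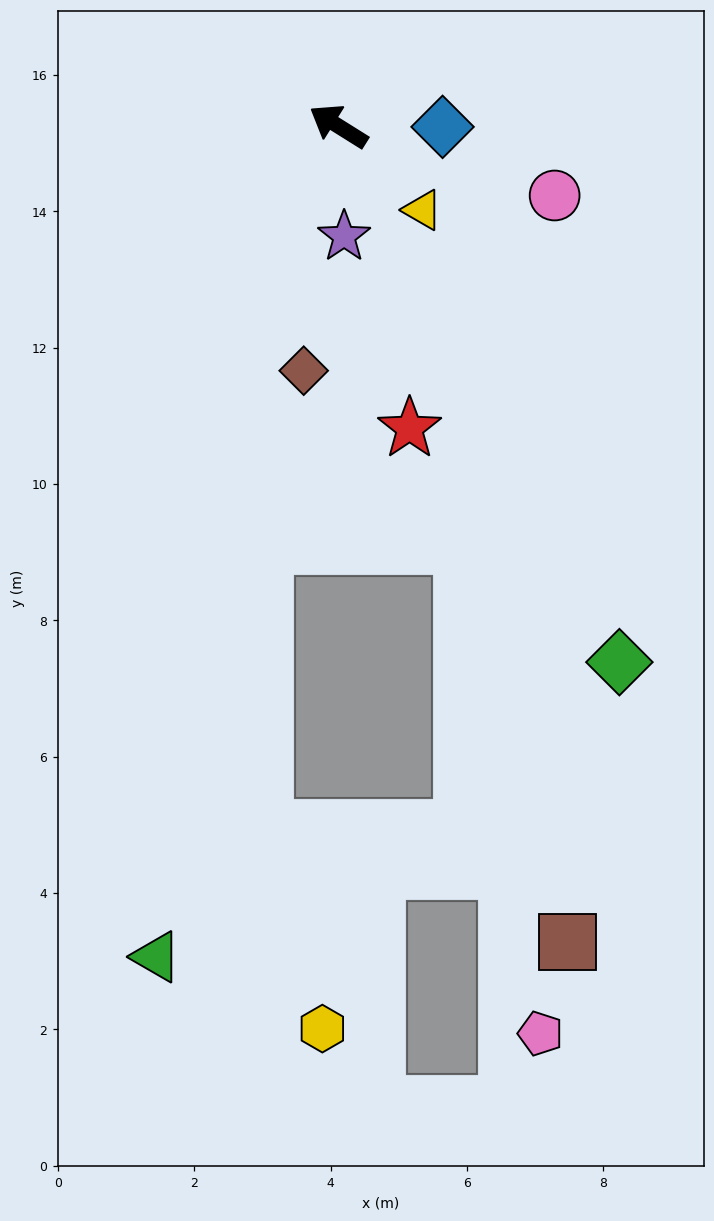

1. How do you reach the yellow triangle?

turn left 167°, forward 1.7 m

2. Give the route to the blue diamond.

turn right 148°, forward 1.5 m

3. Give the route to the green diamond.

turn left 150°, forward 8.9 m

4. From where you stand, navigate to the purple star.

turn left 125°, forward 1.6 m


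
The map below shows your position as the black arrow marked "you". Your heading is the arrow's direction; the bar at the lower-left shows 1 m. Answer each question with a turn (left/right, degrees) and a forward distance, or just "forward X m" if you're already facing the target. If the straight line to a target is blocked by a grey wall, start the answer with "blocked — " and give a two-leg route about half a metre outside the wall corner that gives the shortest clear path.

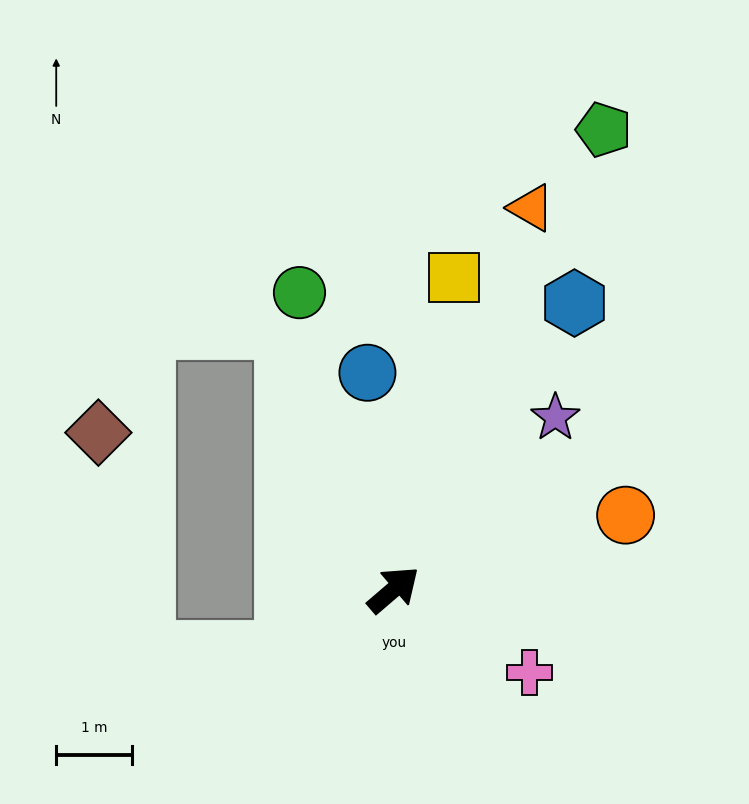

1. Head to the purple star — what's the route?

turn left 6°, forward 3.1 m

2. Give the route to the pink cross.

turn right 72°, forward 2.1 m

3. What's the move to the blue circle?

turn left 56°, forward 2.9 m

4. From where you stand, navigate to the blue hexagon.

turn left 17°, forward 4.5 m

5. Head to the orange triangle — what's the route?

turn left 30°, forward 5.4 m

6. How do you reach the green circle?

turn left 67°, forward 4.1 m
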